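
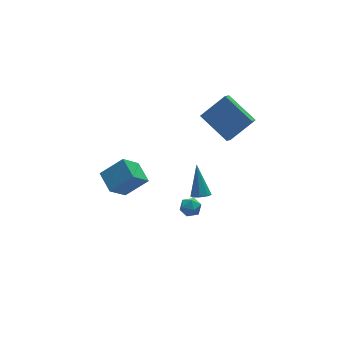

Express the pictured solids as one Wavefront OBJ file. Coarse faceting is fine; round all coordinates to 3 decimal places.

v 0.273 0.142 -3.906
v 0.881 0.449 -3.955
v 0.739 -0.689 -3.345
v 1.347 -0.382 -3.394
v 0.857 -0.11 -3.002
v 0.57 0.403 -3.349
v 1.05 -0.643 -3.951
v 0.763 -0.13 -4.298
v 1.362 -0.036 -3.983
v 1.243 0.294 -3.396
v 0.377 -0.534 -3.904
v 0.258 -0.204 -3.317
v 2.597 -0.889 2.425
v 1.865 0.887 3.415
v 3.197 -0.228 1.684
v 2.465 1.547 2.673
v 4.075 -0.927 3.587
v 3.343 0.848 4.576
v 4.675 -0.267 2.845
v 3.943 1.509 3.835
v 1.888 0.713 -3.861
v 2.455 0.798 -4.037
v 2.212 1.947 -2.219
v 2.167 1.109 -4.214
v 1.716 1.188 -4.184
v 1.365 0.989 -3.965
v 1.32 0.628 -3.685
v 1.608 0.316 -3.508
v 2.059 0.237 -3.538
v 2.41 0.437 -3.757
v -4.498 -1.177 1.372
v -3.259 -1.483 2.386
v -4.493 0.117 1.756
v -3.254 -0.189 2.77
v -3.446 -0.831 0.19
v -2.207 -1.137 1.204
v -3.441 0.463 0.574
v -2.202 0.157 1.588
f 1 12 6
f 1 6 2
f 1 2 8
f 1 8 11
f 1 11 12
f 2 6 10
f 6 12 5
f 12 11 3
f 11 8 7
f 8 2 9
f 4 10 5
f 4 5 3
f 4 3 7
f 4 7 9
f 4 9 10
f 5 10 6
f 3 5 12
f 7 3 11
f 9 7 8
f 10 9 2
f 14 16 13
f 17 14 13
f 13 16 15
f 15 17 13
f 14 20 16
f 18 14 17
f 18 20 14
f 16 20 15
f 19 17 15
f 15 20 19
f 19 18 17
f 20 18 19
f 22 21 24
f 22 24 23
f 24 21 25
f 24 25 23
f 25 21 26
f 25 26 23
f 26 21 27
f 26 27 23
f 27 21 28
f 27 28 23
f 28 21 29
f 28 29 23
f 29 21 30
f 29 30 23
f 30 21 22
f 30 22 23
f 32 34 31
f 35 32 31
f 31 34 33
f 33 35 31
f 32 38 34
f 36 32 35
f 36 38 32
f 34 38 33
f 37 35 33
f 33 38 37
f 37 36 35
f 38 36 37



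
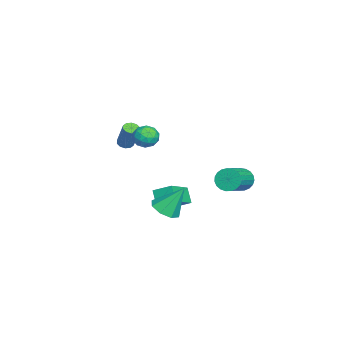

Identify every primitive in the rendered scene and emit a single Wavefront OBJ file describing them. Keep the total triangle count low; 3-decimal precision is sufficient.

v -3.455 3.039 -1.944
v -3.052 3.566 -2.408
v -1.302 3.009 -1.52
v -1.705 2.481 -1.056
v -3.128 3.754 -2.139
v -1.378 3.197 -1.251
v -3.262 3.818 -1.836
v -1.512 3.261 -0.948
v -3.428 3.747 -1.552
v -1.678 3.19 -0.664
v -3.6 3.554 -1.336
v -1.849 2.997 -0.448
v -3.746 3.272 -1.225
v -1.996 2.715 -0.337
v -3.842 2.949 -1.238
v -2.092 2.392 -0.35
v -3.871 2.642 -1.373
v -2.121 2.085 -0.485
v -3.828 2.403 -1.607
v -2.078 1.846 -0.719
v -3.721 2.275 -1.899
v -1.971 1.718 -1.011
v -3.568 2.278 -2.199
v -1.817 1.721 -1.311
v -3.395 2.413 -2.455
v -1.645 1.856 -1.567
v -3.233 2.656 -2.622
v -1.482 2.099 -1.734
v -3.109 2.965 -2.673
v -1.359 2.408 -1.785
v -3.045 3.287 -2.597
v -1.295 2.73 -1.709
v 3.852 -0.225 -0.451
v 4.628 0.199 -0.666
v 3.748 0.765 1.131
v 4.066 0.531 -0.91
v 3.379 0.419 -0.886
v 2.969 -0.07 -0.607
v 3.077 -0.65 -0.237
v 3.639 -0.981 0.008
v 4.326 -0.87 -0.016
v 4.735 -0.381 -0.295
v -1.457 -0.811 -2.18
v -1.291 0.259 -1.639
v -0.802 -0.494 -3.006
v -0.637 0.576 -2.465
v 0.017 -1.496 -1.275
v 0.182 -0.426 -0.734
v 0.671 -1.179 -2.101
v 0.837 -0.109 -1.56
v -3.964 -3.678 0.277
v -3.516 -3.906 0.189
v -2.988 -3.449 1.695
v -3.436 -3.222 1.783
v -3.495 -3.607 0.091
v -2.967 -3.15 1.597
v -3.653 -3.335 0.064
v -3.125 -2.878 1.57
v -3.93 -3.195 0.118
v -3.402 -2.738 1.624
v -4.22 -3.239 0.234
v -3.692 -2.782 1.739
v -4.412 -3.451 0.365
v -3.884 -2.994 1.871
v -4.433 -3.75 0.463
v -3.905 -3.293 1.969
v -4.275 -4.022 0.49
v -3.747 -3.565 1.996
v -3.998 -4.162 0.436
v -3.47 -3.705 1.942
v -3.708 -4.118 0.321
v -3.18 -3.661 1.826
v 1.136 -1.129 4.017
v 1.866 -0.864 3.879
v 1.514 -2.316 3.741
v 2.244 -2.051 3.603
v 1.957 -2.052 4.337
v 1.723 -1.318 4.508
v 1.657 -1.862 3.112
v 1.423 -1.128 3.283
v 2.188 -1.317 3.32
v 2.373 -1.434 4.077
v 1.007 -1.746 3.543
v 1.192 -1.863 4.3
v 1.468 -0.892 3.973
v 1.912 -2.288 3.647
v 1.744 -2.288 4.079
v 2.173 -2.132 3.998
v 1.384 -1.159 4.342
v 1.813 -1.004 4.261
v 1.867 -1.702 4.53
v 1.567 -2.176 3.359
v 1.996 -2.021 3.278
v 1.207 -1.048 3.622
v 1.636 -0.892 3.541
v 1.513 -1.478 3.09
v 2.086 -1.003 3.562
v 2.308 -1.701 3.4
v 1.963 -1.589 3.111
v 1.825 -1.158 3.212
v 2.195 -1.072 4.008
v 2.417 -1.77 3.845
v 2.249 -1.77 4.277
v 2.111 -1.339 4.377
v 2.384 -1.338 3.679
v 0.963 -1.41 3.775
v 1.185 -2.108 3.612
v 1.269 -1.841 3.243
v 1.131 -1.41 3.343
v 1.072 -1.479 4.22
v 1.294 -2.177 4.058
v 1.555 -2.022 4.408
v 1.417 -1.591 4.509
v 0.996 -1.842 3.941
f 2 1 5
f 2 5 3
f 3 5 6
f 3 6 4
f 5 1 7
f 5 7 6
f 6 7 8
f 6 8 4
f 7 1 9
f 7 9 8
f 8 9 10
f 8 10 4
f 9 1 11
f 9 11 10
f 10 11 12
f 10 12 4
f 11 1 13
f 11 13 12
f 12 13 14
f 12 14 4
f 13 1 15
f 13 15 14
f 14 15 16
f 14 16 4
f 15 1 17
f 15 17 16
f 16 17 18
f 16 18 4
f 17 1 19
f 17 19 18
f 18 19 20
f 18 20 4
f 19 1 21
f 19 21 20
f 20 21 22
f 20 22 4
f 21 1 23
f 21 23 22
f 22 23 24
f 22 24 4
f 23 1 25
f 23 25 24
f 24 25 26
f 24 26 4
f 25 1 27
f 25 27 26
f 26 27 28
f 26 28 4
f 27 1 29
f 27 29 28
f 28 29 30
f 28 30 4
f 29 1 31
f 29 31 30
f 30 31 32
f 30 32 4
f 31 1 2
f 31 2 32
f 32 2 3
f 32 3 4
f 34 33 36
f 34 36 35
f 36 33 37
f 36 37 35
f 37 33 38
f 37 38 35
f 38 33 39
f 38 39 35
f 39 33 40
f 39 40 35
f 40 33 41
f 40 41 35
f 41 33 42
f 41 42 35
f 42 33 34
f 42 34 35
f 44 46 43
f 47 44 43
f 43 46 45
f 45 47 43
f 44 50 46
f 48 44 47
f 48 50 44
f 46 50 45
f 49 47 45
f 45 50 49
f 49 48 47
f 50 48 49
f 52 51 55
f 52 55 53
f 53 55 56
f 53 56 54
f 55 51 57
f 55 57 56
f 56 57 58
f 56 58 54
f 57 51 59
f 57 59 58
f 58 59 60
f 58 60 54
f 59 51 61
f 59 61 60
f 60 61 62
f 60 62 54
f 61 51 63
f 61 63 62
f 62 63 64
f 62 64 54
f 63 51 65
f 63 65 64
f 64 65 66
f 64 66 54
f 65 51 67
f 65 67 66
f 66 67 68
f 66 68 54
f 67 51 69
f 67 69 68
f 68 69 70
f 68 70 54
f 69 51 71
f 69 71 70
f 70 71 72
f 70 72 54
f 71 51 52
f 71 52 72
f 72 52 53
f 72 53 54
f 73 110 89
f 110 84 113
f 89 113 78
f 110 113 89
f 73 89 85
f 89 78 90
f 85 90 74
f 89 90 85
f 73 85 94
f 85 74 95
f 94 95 80
f 85 95 94
f 73 94 106
f 94 80 109
f 106 109 83
f 94 109 106
f 73 106 110
f 106 83 114
f 110 114 84
f 106 114 110
f 74 90 101
f 90 78 104
f 101 104 82
f 90 104 101
f 78 113 91
f 113 84 112
f 91 112 77
f 113 112 91
f 84 114 111
f 114 83 107
f 111 107 75
f 114 107 111
f 83 109 108
f 109 80 96
f 108 96 79
f 109 96 108
f 80 95 100
f 95 74 97
f 100 97 81
f 95 97 100
f 76 102 88
f 102 82 103
f 88 103 77
f 102 103 88
f 76 88 86
f 88 77 87
f 86 87 75
f 88 87 86
f 76 86 93
f 86 75 92
f 93 92 79
f 86 92 93
f 76 93 98
f 93 79 99
f 98 99 81
f 93 99 98
f 76 98 102
f 98 81 105
f 102 105 82
f 98 105 102
f 77 103 91
f 103 82 104
f 91 104 78
f 103 104 91
f 75 87 111
f 87 77 112
f 111 112 84
f 87 112 111
f 79 92 108
f 92 75 107
f 108 107 83
f 92 107 108
f 81 99 100
f 99 79 96
f 100 96 80
f 99 96 100
f 82 105 101
f 105 81 97
f 101 97 74
f 105 97 101



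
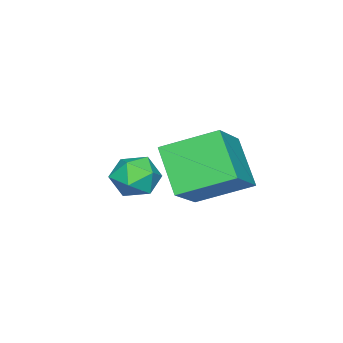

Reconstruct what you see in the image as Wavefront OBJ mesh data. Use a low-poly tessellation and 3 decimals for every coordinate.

v 1.345 2.95 -2.994
v 0.436 1.794 -1.508
v 0.482 4.76 -2.113
v -0.426 3.604 -0.627
v 3.086 3.176 -1.753
v 2.178 2.02 -0.267
v 2.224 4.986 -0.872
v 1.315 3.83 0.614
v 0.935 0.984 -3.335
v 1.58 0.504 -2.76
v -0.22 -0.024 -2.88
v 0.425 -0.504 -2.305
v 0.14 0.413 -2.07
v 0.854 1.036 -2.352
v 0.506 -0.556 -3.288
v 1.22 0.067 -3.57
v 1.315 -0.447 -2.731
v 1.089 0.152 -1.978
v 0.271 0.328 -3.662
v 0.045 0.927 -2.909
f 2 4 1
f 5 2 1
f 1 4 3
f 3 5 1
f 2 8 4
f 6 2 5
f 6 8 2
f 4 8 3
f 7 5 3
f 3 8 7
f 7 6 5
f 8 6 7
f 9 20 14
f 9 14 10
f 9 10 16
f 9 16 19
f 9 19 20
f 10 14 18
f 14 20 13
f 20 19 11
f 19 16 15
f 16 10 17
f 12 18 13
f 12 13 11
f 12 11 15
f 12 15 17
f 12 17 18
f 13 18 14
f 11 13 20
f 15 11 19
f 17 15 16
f 18 17 10



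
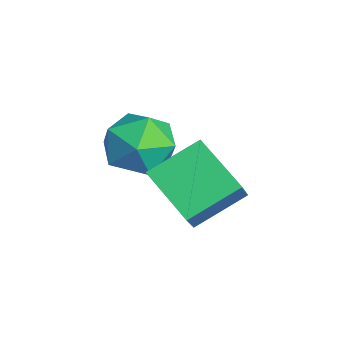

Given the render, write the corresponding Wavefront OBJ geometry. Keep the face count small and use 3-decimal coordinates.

v 0.481 0.532 -2.742
v 0.156 2.117 -1.932
v -0.311 0.918 -3.817
v -0.637 2.504 -3.006
v 2.037 1.296 -3.614
v 1.711 2.882 -2.803
v 1.244 1.683 -4.688
v 0.919 3.268 -3.878
v -1.509 1.661 -3.979
v -0.888 1.67 -2.942
v -2.252 -0.09 -3.518
v -1.631 -0.081 -2.481
v -2.552 0.686 -2.641
v -2.093 1.768 -2.925
v -1.047 -0.188 -3.535
v -0.588 0.894 -3.819
v -0.602 0.527 -2.667
v -1.532 1.068 -2.115
v -1.608 0.512 -4.345
v -2.538 1.053 -3.793
f 2 4 1
f 5 2 1
f 1 4 3
f 3 5 1
f 2 8 4
f 6 2 5
f 6 8 2
f 4 8 3
f 7 5 3
f 3 8 7
f 7 6 5
f 8 6 7
f 9 20 14
f 9 14 10
f 9 10 16
f 9 16 19
f 9 19 20
f 10 14 18
f 14 20 13
f 20 19 11
f 19 16 15
f 16 10 17
f 12 18 13
f 12 13 11
f 12 11 15
f 12 15 17
f 12 17 18
f 13 18 14
f 11 13 20
f 15 11 19
f 17 15 16
f 18 17 10



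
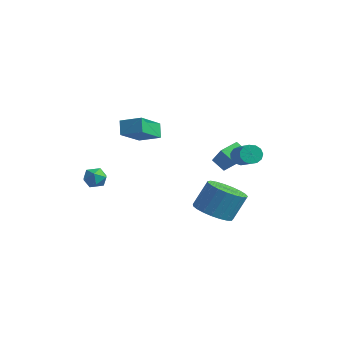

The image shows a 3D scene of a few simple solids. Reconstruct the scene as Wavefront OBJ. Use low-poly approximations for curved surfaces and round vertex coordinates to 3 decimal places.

v 0.201 2.69 0.684
v -0.474 2.488 1.244
v 0.095 3.811 0.96
v -0.579 3.61 1.52
v 1.059 2.53 1.66
v 0.385 2.329 2.22
v 0.954 3.652 1.936
v 0.279 3.45 2.496
v -1.99 -2.971 1.115
v -1.452 -3.363 1.271
v -2.608 -3.877 0.969
v -2.07 -4.269 1.125
v -2.366 -3.887 1.608
v -1.984 -3.328 1.699
v -2.076 -3.912 0.541
v -1.694 -3.353 0.632
v -1.505 -3.945 0.916
v -1.684 -3.929 1.575
v -2.376 -3.311 0.665
v -2.555 -3.295 1.324
v 2.802 -0.223 -0.513
v 3.856 -0.228 -0.697
v 4.112 0.478 0.749
v 3.058 0.483 0.933
v 3.734 0.164 -0.868
v 3.99 0.871 0.579
v 3.451 0.49 -0.977
v 3.708 1.196 0.47
v 3.056 0.692 -1.005
v 3.312 1.399 0.441
v 2.617 0.736 -0.949
v 2.873 1.443 0.498
v 2.21 0.615 -0.817
v 2.466 1.321 0.629
v 1.905 0.348 -0.633
v 2.161 1.054 0.813
v 1.755 -0.017 -0.428
v 2.012 0.689 1.018
v 1.786 -0.418 -0.238
v 2.043 0.288 1.209
v 1.993 -0.786 -0.095
v 2.25 -0.079 1.351
v 2.34 -1.056 -0.025
v 2.596 -0.349 1.422
v 2.766 -1.182 -0.039
v 3.023 -0.475 1.408
v 3.199 -1.142 -0.135
v 3.455 -0.436 1.311
v 3.563 -0.943 -0.297
v 3.819 -0.237 1.15
v 3.795 -0.62 -0.495
v 4.052 0.086 0.951
v 2.554 1.795 2.659
v 2.84 1.9 2.154
v 4.073 1.429 2.756
v 3.786 1.325 3.261
v 2.86 2.18 2.333
v 4.092 1.709 2.935
v 2.782 2.338 2.615
v 4.015 1.867 3.217
v 2.632 2.323 2.911
v 3.865 1.852 3.513
v 2.457 2.141 3.128
v 3.689 1.67 3.729
v 2.313 1.849 3.195
v 3.545 1.378 3.797
v 2.245 1.54 3.092
v 3.477 1.069 3.694
v 2.275 1.313 2.852
v 3.507 0.842 3.454
v 2.394 1.238 2.551
v 3.626 0.767 3.152
v 2.563 1.341 2.284
v 3.796 0.87 2.885
v 2.73 1.587 2.136
v 3.962 1.117 2.738
v -3.516 -0.963 3.901
v -2.477 -0.394 4.267
v -4.062 0.636 2.967
v -3.023 1.205 3.334
v -3.077 -1.265 3.126
v -2.038 -0.696 3.493
v -3.623 0.334 2.193
v -2.584 0.903 2.559
f 2 4 1
f 5 2 1
f 1 4 3
f 3 5 1
f 2 8 4
f 6 2 5
f 6 8 2
f 4 8 3
f 7 5 3
f 3 8 7
f 7 6 5
f 8 6 7
f 9 20 14
f 9 14 10
f 9 10 16
f 9 16 19
f 9 19 20
f 10 14 18
f 14 20 13
f 20 19 11
f 19 16 15
f 16 10 17
f 12 18 13
f 12 13 11
f 12 11 15
f 12 15 17
f 12 17 18
f 13 18 14
f 11 13 20
f 15 11 19
f 17 15 16
f 18 17 10
f 22 21 25
f 22 25 23
f 23 25 26
f 23 26 24
f 25 21 27
f 25 27 26
f 26 27 28
f 26 28 24
f 27 21 29
f 27 29 28
f 28 29 30
f 28 30 24
f 29 21 31
f 29 31 30
f 30 31 32
f 30 32 24
f 31 21 33
f 31 33 32
f 32 33 34
f 32 34 24
f 33 21 35
f 33 35 34
f 34 35 36
f 34 36 24
f 35 21 37
f 35 37 36
f 36 37 38
f 36 38 24
f 37 21 39
f 37 39 38
f 38 39 40
f 38 40 24
f 39 21 41
f 39 41 40
f 40 41 42
f 40 42 24
f 41 21 43
f 41 43 42
f 42 43 44
f 42 44 24
f 43 21 45
f 43 45 44
f 44 45 46
f 44 46 24
f 45 21 47
f 45 47 46
f 46 47 48
f 46 48 24
f 47 21 49
f 47 49 48
f 48 49 50
f 48 50 24
f 49 21 51
f 49 51 50
f 50 51 52
f 50 52 24
f 51 21 22
f 51 22 52
f 52 22 23
f 52 23 24
f 54 53 57
f 54 57 55
f 55 57 58
f 55 58 56
f 57 53 59
f 57 59 58
f 58 59 60
f 58 60 56
f 59 53 61
f 59 61 60
f 60 61 62
f 60 62 56
f 61 53 63
f 61 63 62
f 62 63 64
f 62 64 56
f 63 53 65
f 63 65 64
f 64 65 66
f 64 66 56
f 65 53 67
f 65 67 66
f 66 67 68
f 66 68 56
f 67 53 69
f 67 69 68
f 68 69 70
f 68 70 56
f 69 53 71
f 69 71 70
f 70 71 72
f 70 72 56
f 71 53 73
f 71 73 72
f 72 73 74
f 72 74 56
f 73 53 75
f 73 75 74
f 74 75 76
f 74 76 56
f 75 53 54
f 75 54 76
f 76 54 55
f 76 55 56
f 78 80 77
f 81 78 77
f 77 80 79
f 79 81 77
f 78 84 80
f 82 78 81
f 82 84 78
f 80 84 79
f 83 81 79
f 79 84 83
f 83 82 81
f 84 82 83



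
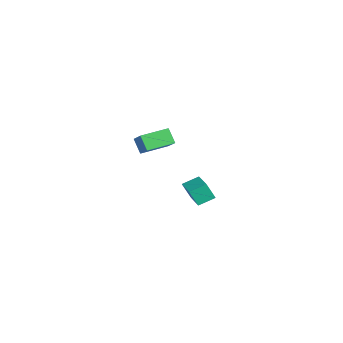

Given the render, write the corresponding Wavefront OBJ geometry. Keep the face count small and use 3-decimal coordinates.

v 3.752 -3.321 2.926
v 3.283 -3.629 3.741
v 3.243 -1.909 3.168
v 2.774 -2.218 3.983
v 4.966 -3.022 3.737
v 4.497 -3.331 4.552
v 4.457 -1.611 3.979
v 3.988 -1.919 4.794
v -2.964 -0.358 -3.94
v -3.06 -0.855 -2.918
v -3.2 0.589 -3.501
v -3.297 0.092 -2.48
v -1.263 -0.072 -3.64
v -1.36 -0.569 -2.619
v -1.5 0.875 -3.202
v -1.596 0.378 -2.18
f 2 4 1
f 5 2 1
f 1 4 3
f 3 5 1
f 2 8 4
f 6 2 5
f 6 8 2
f 4 8 3
f 7 5 3
f 3 8 7
f 7 6 5
f 8 6 7
f 10 12 9
f 13 10 9
f 9 12 11
f 11 13 9
f 10 16 12
f 14 10 13
f 14 16 10
f 12 16 11
f 15 13 11
f 11 16 15
f 15 14 13
f 16 14 15



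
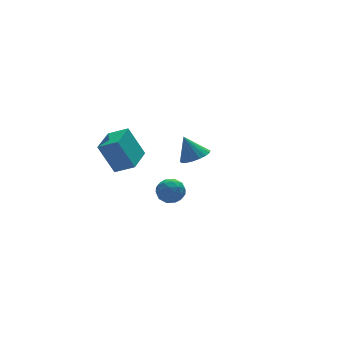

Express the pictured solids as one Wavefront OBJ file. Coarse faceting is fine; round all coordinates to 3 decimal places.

v -0.902 -3.163 -2.733
v -0.247 -3.591 -2.396
v -1.753 -4.189 -2.384
v -1.098 -4.617 -2.047
v -1.378 -3.904 -1.674
v -0.852 -3.27 -1.89
v -1.148 -4.51 -2.89
v -0.622 -3.876 -3.106
v -0.399 -4.423 -2.493
v -0.542 -4.049 -1.741
v -1.458 -3.731 -3.039
v -1.601 -3.357 -2.287
v -0.5 -3.287 -2.596
v -1.5 -4.493 -2.184
v -1.665 -4.074 -1.965
v -1.28 -4.326 -1.767
v -0.856 -3.098 -2.298
v -0.471 -3.35 -2.1
v -1.135 -3.534 -1.675
v -1.529 -4.43 -2.68
v -1.144 -4.682 -2.482
v -0.72 -3.454 -3.013
v -0.335 -3.706 -2.815
v -0.865 -4.246 -3.105
v -0.204 -4.028 -2.454
v -0.705 -4.631 -2.249
v -0.734 -4.568 -2.744
v -0.425 -4.195 -2.872
v -0.288 -3.808 -2.012
v -0.788 -4.411 -1.807
v -0.953 -3.992 -1.588
v -0.644 -3.619 -1.715
v -0.377 -4.297 -2.069
v -1.212 -3.369 -2.973
v -1.712 -3.972 -2.768
v -1.356 -4.161 -3.065
v -1.047 -3.788 -3.192
v -1.295 -3.149 -2.531
v -1.796 -3.752 -2.326
v -1.575 -3.585 -1.908
v -1.266 -3.212 -2.036
v -1.623 -3.483 -2.711
v -1.508 2.469 -4.555
v -2.24 3.123 -2.687
v -0.258 3.886 -4.561
v -0.99 4.54 -2.694
v -0.61 1.68 -3.926
v -1.342 2.334 -2.059
v 0.64 3.097 -3.933
v -0.092 3.751 -2.065
v 3.521 2.548 -4.663
v 4.432 2.719 -4.452
v 3.079 3.172 -3.257
v 4.312 3.074 -4.647
v 4.036 3.325 -4.845
v 3.658 3.423 -5.008
v 3.253 3.347 -5.102
v 2.901 3.113 -5.109
v 2.672 2.767 -5.027
v 2.611 2.378 -4.874
v 2.73 2.022 -4.678
v 3.006 1.771 -4.48
v 3.384 1.674 -4.318
v 3.79 1.749 -4.224
v 4.142 1.983 -4.217
v 4.371 2.329 -4.298
f 1 38 17
f 38 12 41
f 17 41 6
f 38 41 17
f 1 17 13
f 17 6 18
f 13 18 2
f 17 18 13
f 1 13 22
f 13 2 23
f 22 23 8
f 13 23 22
f 1 22 34
f 22 8 37
f 34 37 11
f 22 37 34
f 1 34 38
f 34 11 42
f 38 42 12
f 34 42 38
f 2 18 29
f 18 6 32
f 29 32 10
f 18 32 29
f 6 41 19
f 41 12 40
f 19 40 5
f 41 40 19
f 12 42 39
f 42 11 35
f 39 35 3
f 42 35 39
f 11 37 36
f 37 8 24
f 36 24 7
f 37 24 36
f 8 23 28
f 23 2 25
f 28 25 9
f 23 25 28
f 4 30 16
f 30 10 31
f 16 31 5
f 30 31 16
f 4 16 14
f 16 5 15
f 14 15 3
f 16 15 14
f 4 14 21
f 14 3 20
f 21 20 7
f 14 20 21
f 4 21 26
f 21 7 27
f 26 27 9
f 21 27 26
f 4 26 30
f 26 9 33
f 30 33 10
f 26 33 30
f 5 31 19
f 31 10 32
f 19 32 6
f 31 32 19
f 3 15 39
f 15 5 40
f 39 40 12
f 15 40 39
f 7 20 36
f 20 3 35
f 36 35 11
f 20 35 36
f 9 27 28
f 27 7 24
f 28 24 8
f 27 24 28
f 10 33 29
f 33 9 25
f 29 25 2
f 33 25 29
f 44 46 43
f 47 44 43
f 43 46 45
f 45 47 43
f 44 50 46
f 48 44 47
f 48 50 44
f 46 50 45
f 49 47 45
f 45 50 49
f 49 48 47
f 50 48 49
f 52 51 54
f 52 54 53
f 54 51 55
f 54 55 53
f 55 51 56
f 55 56 53
f 56 51 57
f 56 57 53
f 57 51 58
f 57 58 53
f 58 51 59
f 58 59 53
f 59 51 60
f 59 60 53
f 60 51 61
f 60 61 53
f 61 51 62
f 61 62 53
f 62 51 63
f 62 63 53
f 63 51 64
f 63 64 53
f 64 51 65
f 64 65 53
f 65 51 66
f 65 66 53
f 66 51 52
f 66 52 53



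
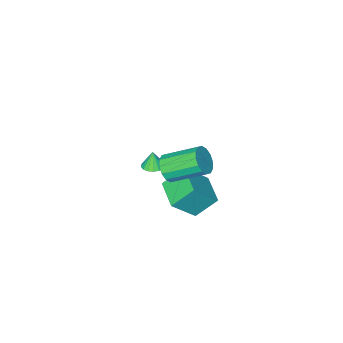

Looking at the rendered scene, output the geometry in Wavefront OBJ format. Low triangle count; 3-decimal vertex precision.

v -1.203 -1.002 -5.09
v -2.322 -0.479 -3.908
v -0.55 0.764 -5.254
v -1.669 1.288 -4.072
v 0.149 -1.368 -3.648
v -0.97 -0.844 -2.466
v 0.802 0.399 -3.812
v -0.317 0.922 -2.63
v 2.245 2.128 1.827
v 2.868 2.239 2.424
v 1.599 3.624 3.49
v 0.975 3.512 2.893
v 2.948 2.553 2.111
v 1.679 3.938 3.178
v 2.84 2.753 1.723
v 1.571 4.138 2.789
v 2.572 2.786 1.362
v 1.303 4.171 2.428
v 2.217 2.642 1.126
v 0.948 4.027 2.192
v 1.869 2.36 1.077
v 0.6 3.745 2.144
v 1.621 2.016 1.23
v 0.352 3.401 2.296
v 1.541 1.702 1.542
v 0.272 3.087 2.609
v 1.649 1.502 1.931
v 0.38 2.887 2.997
v 1.917 1.469 2.292
v 0.648 2.854 3.358
v 2.272 1.613 2.528
v 1.003 2.998 3.594
v 2.62 1.895 2.576
v 1.351 3.28 3.643
v -0.557 -3.182 -3.921
v 0.053 -3.482 -3.921
v -0.643 -3.358 -2.859
v 0.121 -3.169 -3.864
v 0.033 -2.859 -3.82
v -0.19 -2.623 -3.799
v -0.497 -2.515 -3.806
v -0.818 -2.56 -3.839
v -1.079 -2.747 -3.892
v -1.22 -3.035 -3.951
v -1.209 -3.356 -4.003
v -1.049 -3.637 -4.036
v -0.776 -3.814 -4.043
v -0.453 -3.847 -4.022
v -0.154 -3.727 -3.978
f 2 4 1
f 5 2 1
f 1 4 3
f 3 5 1
f 2 8 4
f 6 2 5
f 6 8 2
f 4 8 3
f 7 5 3
f 3 8 7
f 7 6 5
f 8 6 7
f 10 9 13
f 10 13 11
f 11 13 14
f 11 14 12
f 13 9 15
f 13 15 14
f 14 15 16
f 14 16 12
f 15 9 17
f 15 17 16
f 16 17 18
f 16 18 12
f 17 9 19
f 17 19 18
f 18 19 20
f 18 20 12
f 19 9 21
f 19 21 20
f 20 21 22
f 20 22 12
f 21 9 23
f 21 23 22
f 22 23 24
f 22 24 12
f 23 9 25
f 23 25 24
f 24 25 26
f 24 26 12
f 25 9 27
f 25 27 26
f 26 27 28
f 26 28 12
f 27 9 29
f 27 29 28
f 28 29 30
f 28 30 12
f 29 9 31
f 29 31 30
f 30 31 32
f 30 32 12
f 31 9 33
f 31 33 32
f 32 33 34
f 32 34 12
f 33 9 10
f 33 10 34
f 34 10 11
f 34 11 12
f 36 35 38
f 36 38 37
f 38 35 39
f 38 39 37
f 39 35 40
f 39 40 37
f 40 35 41
f 40 41 37
f 41 35 42
f 41 42 37
f 42 35 43
f 42 43 37
f 43 35 44
f 43 44 37
f 44 35 45
f 44 45 37
f 45 35 46
f 45 46 37
f 46 35 47
f 46 47 37
f 47 35 48
f 47 48 37
f 48 35 49
f 48 49 37
f 49 35 36
f 49 36 37



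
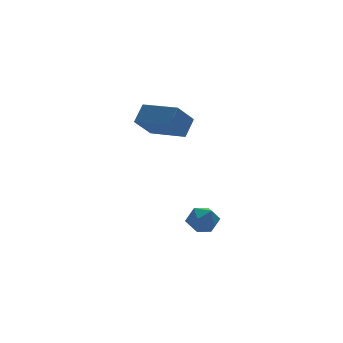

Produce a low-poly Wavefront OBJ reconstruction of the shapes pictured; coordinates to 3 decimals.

v -2.416 -2.108 1.871
v -3.449 -2.481 2.951
v -3.342 -0.321 1.603
v -4.374 -0.694 2.683
v -1.726 -1.626 2.697
v -2.758 -1.999 3.777
v -2.651 0.161 2.429
v -3.684 -0.212 3.509
v -2.227 -2.6 -4.047
v -1.404 -2.467 -3.757
v -2.476 -3.473 -2.943
v -1.653 -3.34 -2.653
v -2.243 -2.684 -2.621
v -2.09 -2.145 -3.303
v -1.79 -3.795 -3.397
v -1.637 -3.256 -4.079
v -1.134 -3.206 -3.355
v -1.414 -2.519 -2.875
v -2.466 -3.421 -3.825
v -2.746 -2.734 -3.345
f 2 4 1
f 5 2 1
f 1 4 3
f 3 5 1
f 2 8 4
f 6 2 5
f 6 8 2
f 4 8 3
f 7 5 3
f 3 8 7
f 7 6 5
f 8 6 7
f 9 20 14
f 9 14 10
f 9 10 16
f 9 16 19
f 9 19 20
f 10 14 18
f 14 20 13
f 20 19 11
f 19 16 15
f 16 10 17
f 12 18 13
f 12 13 11
f 12 11 15
f 12 15 17
f 12 17 18
f 13 18 14
f 11 13 20
f 15 11 19
f 17 15 16
f 18 17 10



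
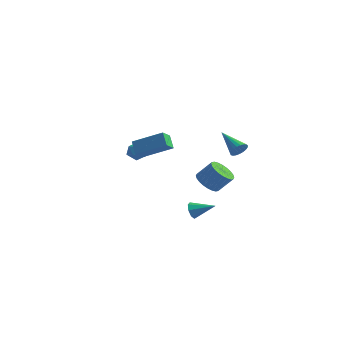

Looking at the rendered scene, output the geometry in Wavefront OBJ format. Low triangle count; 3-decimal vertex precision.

v 2.25 -2.365 -3.516
v 2.489 -2.508 -3.955
v 3.31 -1.915 -3.084
v 2.341 -2.139 -3.975
v 2.139 -1.903 -3.726
v 2.002 -1.938 -3.354
v 2.011 -2.223 -3.077
v 2.159 -2.592 -3.057
v 2.361 -2.828 -3.306
v 2.498 -2.793 -3.678
v 3.299 -2.584 -1.278
v 3.894 -2.747 -1.668
v 4.537 -2.399 -0.832
v 3.941 -2.236 -0.442
v 3.849 -2.476 -1.745
v 4.491 -2.129 -0.909
v 3.72 -2.222 -1.752
v 4.363 -1.875 -0.916
v 3.527 -2.024 -1.686
v 4.17 -1.676 -0.85
v 3.3 -1.91 -1.559
v 3.942 -1.562 -0.723
v 3.072 -1.899 -1.388
v 3.714 -1.551 -0.552
v 2.878 -1.992 -1.201
v 3.52 -1.645 -0.365
v 2.749 -2.175 -1.025
v 3.391 -1.828 -0.189
v 2.703 -2.421 -0.888
v 3.346 -2.073 -0.052
v 2.749 -2.691 -0.811
v 3.391 -2.344 0.025
v 2.877 -2.945 -0.804
v 3.52 -2.598 0.032
v 3.07 -3.144 -0.87
v 3.713 -2.796 -0.034
v 3.298 -3.258 -0.997
v 3.94 -2.91 -0.161
v 3.526 -3.269 -1.168
v 4.168 -2.921 -0.332
v 3.72 -3.175 -1.355
v 4.362 -2.828 -0.519
v 3.849 -2.992 -1.531
v 4.491 -2.645 -0.695
v 3.108 0.392 -0.106
v 3.381 0.404 0.336
v 1.812 0.748 0.686
v 3.396 0.609 0.268
v 3.361 0.776 0.136
v 3.283 0.877 -0.038
v 3.174 0.894 -0.224
v 3.053 0.824 -0.39
v 2.942 0.68 -0.506
v 2.86 0.486 -0.554
v 2.82 0.275 -0.524
v 2.831 0.085 -0.421
v 2.889 -0.052 -0.265
v 2.985 -0.113 -0.081
v 3.102 -0.086 0.099
v 3.22 0.024 0.243
v 3.319 0.197 0.327
v -0.827 -2.245 -0.663
v -0.752 -2.927 -0.232
v -1.31 -1.896 -0.029
v -1.235 -2.578 0.402
v 0.595 -1.622 0.078
v 0.67 -2.304 0.509
v 0.112 -1.273 0.712
v 0.187 -1.955 1.143
v -3.758 0.55 -1.505
v -3.325 1.011 -1.61
v -3.035 -0.171 -1.69
v -2.602 0.29 -1.795
v -2.831 0.194 -1.204
v -3.278 0.639 -1.089
v -3.082 0.201 -2.211
v -3.529 0.646 -2.096
v -2.907 0.795 -2.046
v -2.752 0.791 -1.424
v -3.608 0.049 -1.876
v -3.453 0.045 -1.254
f 2 1 4
f 2 4 3
f 4 1 5
f 4 5 3
f 5 1 6
f 5 6 3
f 6 1 7
f 6 7 3
f 7 1 8
f 7 8 3
f 8 1 9
f 8 9 3
f 9 1 10
f 9 10 3
f 10 1 2
f 10 2 3
f 12 11 15
f 12 15 13
f 13 15 16
f 13 16 14
f 15 11 17
f 15 17 16
f 16 17 18
f 16 18 14
f 17 11 19
f 17 19 18
f 18 19 20
f 18 20 14
f 19 11 21
f 19 21 20
f 20 21 22
f 20 22 14
f 21 11 23
f 21 23 22
f 22 23 24
f 22 24 14
f 23 11 25
f 23 25 24
f 24 25 26
f 24 26 14
f 25 11 27
f 25 27 26
f 26 27 28
f 26 28 14
f 27 11 29
f 27 29 28
f 28 29 30
f 28 30 14
f 29 11 31
f 29 31 30
f 30 31 32
f 30 32 14
f 31 11 33
f 31 33 32
f 32 33 34
f 32 34 14
f 33 11 35
f 33 35 34
f 34 35 36
f 34 36 14
f 35 11 37
f 35 37 36
f 36 37 38
f 36 38 14
f 37 11 39
f 37 39 38
f 38 39 40
f 38 40 14
f 39 11 41
f 39 41 40
f 40 41 42
f 40 42 14
f 41 11 43
f 41 43 42
f 42 43 44
f 42 44 14
f 43 11 12
f 43 12 44
f 44 12 13
f 44 13 14
f 46 45 48
f 46 48 47
f 48 45 49
f 48 49 47
f 49 45 50
f 49 50 47
f 50 45 51
f 50 51 47
f 51 45 52
f 51 52 47
f 52 45 53
f 52 53 47
f 53 45 54
f 53 54 47
f 54 45 55
f 54 55 47
f 55 45 56
f 55 56 47
f 56 45 57
f 56 57 47
f 57 45 58
f 57 58 47
f 58 45 59
f 58 59 47
f 59 45 60
f 59 60 47
f 60 45 61
f 60 61 47
f 61 45 46
f 61 46 47
f 63 65 62
f 66 63 62
f 62 65 64
f 64 66 62
f 63 69 65
f 67 63 66
f 67 69 63
f 65 69 64
f 68 66 64
f 64 69 68
f 68 67 66
f 69 67 68
f 70 81 75
f 70 75 71
f 70 71 77
f 70 77 80
f 70 80 81
f 71 75 79
f 75 81 74
f 81 80 72
f 80 77 76
f 77 71 78
f 73 79 74
f 73 74 72
f 73 72 76
f 73 76 78
f 73 78 79
f 74 79 75
f 72 74 81
f 76 72 80
f 78 76 77
f 79 78 71



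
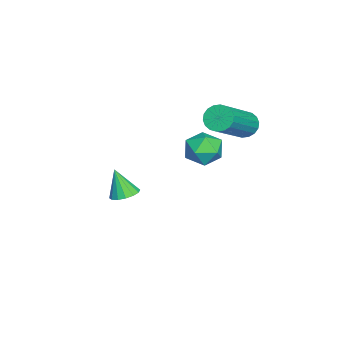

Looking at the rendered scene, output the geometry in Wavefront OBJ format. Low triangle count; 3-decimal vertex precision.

v 1.705 0.725 1.183
v 2.06 1.073 1.668
v 2.56 0.007 1.072
v 2.915 0.355 1.557
v 2.351 -0.009 1.734
v 1.823 0.435 1.802
v 2.797 0.645 0.938
v 2.269 1.089 1.006
v 2.735 1.023 1.516
v 2.459 0.619 2.008
v 2.161 0.461 0.732
v 1.885 0.057 1.224
v -0.717 -2.53 -3.172
v -0.196 -2.661 -3.117
v -0.923 -2.91 -2.128
v -0.214 -2.398 -3.025
v -0.368 -2.17 -2.972
v -0.614 -2.039 -2.973
v -0.889 -2.039 -3.028
v -1.117 -2.171 -3.121
v -1.238 -2.4 -3.228
v -1.219 -2.663 -3.32
v -1.066 -2.891 -3.372
v -0.819 -3.022 -3.371
v -0.545 -3.022 -3.316
v -0.317 -2.889 -3.223
v -1.219 1.367 0.334
v -0.863 1.577 -0.014
v 0.715 0.944 1.219
v 0.359 0.733 1.566
v -0.907 1.76 0.136
v 0.671 1.127 1.368
v -1.012 1.865 0.325
v 0.566 1.232 1.557
v -1.158 1.871 0.515
v 0.42 1.238 1.748
v -1.316 1.778 0.67
v 0.262 1.145 1.902
v -1.455 1.603 0.758
v 0.122 0.97 1.99
v -1.548 1.381 0.762
v 0.03 0.748 1.994
v -1.575 1.156 0.681
v 0.003 0.523 1.914
v -1.531 0.973 0.532
v 0.047 0.34 1.764
v -1.426 0.868 0.343
v 0.152 0.235 1.575
v -1.28 0.862 0.152
v 0.298 0.229 1.385
v -1.122 0.955 -0.002
v 0.456 0.322 1.23
v -0.982 1.13 -0.09
v 0.595 0.497 1.142
v -0.89 1.352 -0.094
v 0.688 0.719 1.138
f 1 12 6
f 1 6 2
f 1 2 8
f 1 8 11
f 1 11 12
f 2 6 10
f 6 12 5
f 12 11 3
f 11 8 7
f 8 2 9
f 4 10 5
f 4 5 3
f 4 3 7
f 4 7 9
f 4 9 10
f 5 10 6
f 3 5 12
f 7 3 11
f 9 7 8
f 10 9 2
f 14 13 16
f 14 16 15
f 16 13 17
f 16 17 15
f 17 13 18
f 17 18 15
f 18 13 19
f 18 19 15
f 19 13 20
f 19 20 15
f 20 13 21
f 20 21 15
f 21 13 22
f 21 22 15
f 22 13 23
f 22 23 15
f 23 13 24
f 23 24 15
f 24 13 25
f 24 25 15
f 25 13 26
f 25 26 15
f 26 13 14
f 26 14 15
f 28 27 31
f 28 31 29
f 29 31 32
f 29 32 30
f 31 27 33
f 31 33 32
f 32 33 34
f 32 34 30
f 33 27 35
f 33 35 34
f 34 35 36
f 34 36 30
f 35 27 37
f 35 37 36
f 36 37 38
f 36 38 30
f 37 27 39
f 37 39 38
f 38 39 40
f 38 40 30
f 39 27 41
f 39 41 40
f 40 41 42
f 40 42 30
f 41 27 43
f 41 43 42
f 42 43 44
f 42 44 30
f 43 27 45
f 43 45 44
f 44 45 46
f 44 46 30
f 45 27 47
f 45 47 46
f 46 47 48
f 46 48 30
f 47 27 49
f 47 49 48
f 48 49 50
f 48 50 30
f 49 27 51
f 49 51 50
f 50 51 52
f 50 52 30
f 51 27 53
f 51 53 52
f 52 53 54
f 52 54 30
f 53 27 55
f 53 55 54
f 54 55 56
f 54 56 30
f 55 27 28
f 55 28 56
f 56 28 29
f 56 29 30



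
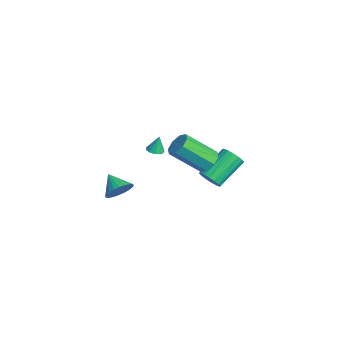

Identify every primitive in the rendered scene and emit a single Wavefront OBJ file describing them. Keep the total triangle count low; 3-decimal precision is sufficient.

v 2.847 1.34 0.98
v 3.161 1.752 1.509
v 2.887 0.192 2.888
v 2.573 -0.22 2.36
v 2.601 1.826 1.481
v 2.326 0.266 2.86
v 2.184 1.615 1.16
v 1.91 0.056 2.539
v 2.156 1.243 0.734
v 1.882 -0.316 2.113
v 2.533 0.928 0.452
v 2.259 -0.632 1.831
v 3.094 0.854 0.48
v 2.819 -0.706 1.859
v 3.51 1.064 0.801
v 3.236 -0.495 2.18
v 3.538 1.436 1.227
v 3.264 -0.123 2.606
v -1.031 -0.576 -0.366
v -0.565 -0.397 -0.4
v -1.049 -0.344 0.626
v -0.761 -0.165 -0.458
v -1.06 -0.09 -0.481
v -1.348 -0.201 -0.46
v -1.515 -0.455 -0.404
v -1.496 -0.756 -0.333
v -1.3 -0.987 -0.275
v -1.001 -1.062 -0.252
v -0.714 -0.951 -0.273
v -0.547 -0.697 -0.329
v -1.078 2.385 -3.174
v -0.59 2.242 -2.664
v -1.375 3.732 -1.496
v -1.862 3.875 -2.006
v -0.435 2.478 -2.862
v -1.22 3.969 -1.694
v -0.428 2.693 -3.131
v -1.213 4.183 -1.963
v -0.57 2.838 -3.411
v -1.355 4.328 -2.242
v -0.828 2.878 -3.635
v -1.613 4.368 -2.467
v -1.143 2.806 -3.755
v -1.928 4.296 -2.586
v -1.443 2.637 -3.741
v -2.228 4.127 -2.573
v -1.659 2.41 -3.598
v -2.444 3.901 -2.429
v -1.742 2.178 -3.357
v -2.527 3.668 -2.189
v -1.673 1.993 -3.075
v -2.458 3.483 -1.906
v -1.468 1.898 -2.815
v -2.253 3.388 -1.647
v -1.173 1.914 -2.638
v -1.958 3.404 -1.469
v -0.856 2.038 -2.583
v -1.641 3.529 -1.415
v 4.019 -3.474 0.346
v 4.411 -3.281 1.005
v 3.081 -3.846 1.014
v 4.263 -3.017 0.943
v 4.077 -2.824 0.791
v 3.883 -2.729 0.571
v 3.71 -2.748 0.317
v 3.584 -2.877 0.067
v 3.524 -3.097 -0.14
v 3.539 -3.375 -0.273
v 3.628 -3.668 -0.312
v 3.776 -3.931 -0.251
v 3.961 -4.124 -0.098
v 4.155 -4.219 0.122
v 4.328 -4.2 0.376
v 4.455 -4.071 0.626
v 4.515 -3.851 0.833
v 4.499 -3.573 0.966
f 2 1 5
f 2 5 3
f 3 5 6
f 3 6 4
f 5 1 7
f 5 7 6
f 6 7 8
f 6 8 4
f 7 1 9
f 7 9 8
f 8 9 10
f 8 10 4
f 9 1 11
f 9 11 10
f 10 11 12
f 10 12 4
f 11 1 13
f 11 13 12
f 12 13 14
f 12 14 4
f 13 1 15
f 13 15 14
f 14 15 16
f 14 16 4
f 15 1 17
f 15 17 16
f 16 17 18
f 16 18 4
f 17 1 2
f 17 2 18
f 18 2 3
f 18 3 4
f 20 19 22
f 20 22 21
f 22 19 23
f 22 23 21
f 23 19 24
f 23 24 21
f 24 19 25
f 24 25 21
f 25 19 26
f 25 26 21
f 26 19 27
f 26 27 21
f 27 19 28
f 27 28 21
f 28 19 29
f 28 29 21
f 29 19 30
f 29 30 21
f 30 19 20
f 30 20 21
f 32 31 35
f 32 35 33
f 33 35 36
f 33 36 34
f 35 31 37
f 35 37 36
f 36 37 38
f 36 38 34
f 37 31 39
f 37 39 38
f 38 39 40
f 38 40 34
f 39 31 41
f 39 41 40
f 40 41 42
f 40 42 34
f 41 31 43
f 41 43 42
f 42 43 44
f 42 44 34
f 43 31 45
f 43 45 44
f 44 45 46
f 44 46 34
f 45 31 47
f 45 47 46
f 46 47 48
f 46 48 34
f 47 31 49
f 47 49 48
f 48 49 50
f 48 50 34
f 49 31 51
f 49 51 50
f 50 51 52
f 50 52 34
f 51 31 53
f 51 53 52
f 52 53 54
f 52 54 34
f 53 31 55
f 53 55 54
f 54 55 56
f 54 56 34
f 55 31 57
f 55 57 56
f 56 57 58
f 56 58 34
f 57 31 32
f 57 32 58
f 58 32 33
f 58 33 34
f 60 59 62
f 60 62 61
f 62 59 63
f 62 63 61
f 63 59 64
f 63 64 61
f 64 59 65
f 64 65 61
f 65 59 66
f 65 66 61
f 66 59 67
f 66 67 61
f 67 59 68
f 67 68 61
f 68 59 69
f 68 69 61
f 69 59 70
f 69 70 61
f 70 59 71
f 70 71 61
f 71 59 72
f 71 72 61
f 72 59 73
f 72 73 61
f 73 59 74
f 73 74 61
f 74 59 75
f 74 75 61
f 75 59 76
f 75 76 61
f 76 59 60
f 76 60 61



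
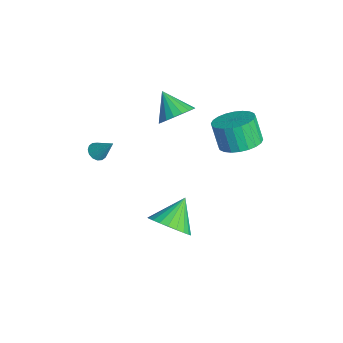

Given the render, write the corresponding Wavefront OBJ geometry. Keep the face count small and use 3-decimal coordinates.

v 0.425 -0.397 -3.675
v 0.872 -0.935 -2.839
v -0.465 0.557 -2.585
v 1.15 -0.617 -2.891
v 1.317 -0.265 -3.062
v 1.348 0.067 -3.326
v 1.239 0.328 -3.643
v 1.006 0.479 -3.966
v 0.685 0.496 -4.244
v 0.324 0.378 -4.435
v -0.021 0.142 -4.511
v -0.299 -0.177 -4.459
v -0.466 -0.528 -4.288
v -0.498 -0.86 -4.024
v -0.389 -1.121 -3.706
v -0.156 -1.272 -3.384
v 0.166 -1.289 -3.106
v 0.527 -1.171 -2.915
v -0.43 3.1 0.946
v 0.356 2.461 1.129
v -0.143 2.22 2.436
v -0.93 2.86 2.254
v 0.51 2.811 1.252
v 0.011 2.57 2.559
v 0.52 3.205 1.328
v 0.021 2.965 2.636
v 0.386 3.584 1.347
v -0.113 3.343 2.654
v 0.128 3.888 1.304
v -0.371 3.648 2.612
v -0.216 4.073 1.207
v -0.715 3.833 2.515
v -0.592 4.11 1.07
v -1.091 3.869 2.378
v -0.943 3.993 0.915
v -1.442 3.752 2.222
v -1.217 3.74 0.764
v -1.716 3.499 2.071
v -1.371 3.39 0.641
v -1.87 3.149 1.948
v -1.381 2.995 0.564
v -1.88 2.755 1.872
v -1.247 2.617 0.546
v -1.746 2.376 1.853
v -0.989 2.312 0.588
v -1.488 2.072 1.896
v -0.645 2.127 0.685
v -1.144 1.887 1.993
v -0.269 2.091 0.822
v -0.768 1.85 2.13
v 0.082 2.208 0.978
v -0.417 1.967 2.285
v -2.726 0.699 1.387
v -2.057 0.397 1.957
v -3.774 0.241 2.373
v -2.113 0.788 2.08
v -2.29 1.162 2.065
v -2.554 1.444 1.916
v -2.852 1.579 1.663
v -3.125 1.539 1.354
v -3.319 1.333 1.052
v -3.396 1.002 0.817
v -3.34 0.61 0.694
v -3.163 0.237 0.708
v -2.899 -0.045 0.857
v -2.601 -0.18 1.111
v -2.328 -0.14 1.419
v -2.134 0.066 1.721
v -2.536 -3.064 -0.29
v -2.081 -3.157 -0.501
v -1.944 -2.436 0.71
v -2.157 -2.925 -0.601
v -2.335 -2.73 -0.618
v -2.566 -2.625 -0.547
v -2.79 -2.637 -0.407
v -2.945 -2.764 -0.236
v -2.991 -2.971 -0.078
v -2.915 -3.203 0.022
v -2.737 -3.398 0.039
v -2.506 -3.503 -0.032
v -2.282 -3.49 -0.172
v -2.127 -3.364 -0.343
f 2 1 4
f 2 4 3
f 4 1 5
f 4 5 3
f 5 1 6
f 5 6 3
f 6 1 7
f 6 7 3
f 7 1 8
f 7 8 3
f 8 1 9
f 8 9 3
f 9 1 10
f 9 10 3
f 10 1 11
f 10 11 3
f 11 1 12
f 11 12 3
f 12 1 13
f 12 13 3
f 13 1 14
f 13 14 3
f 14 1 15
f 14 15 3
f 15 1 16
f 15 16 3
f 16 1 17
f 16 17 3
f 17 1 18
f 17 18 3
f 18 1 2
f 18 2 3
f 20 19 23
f 20 23 21
f 21 23 24
f 21 24 22
f 23 19 25
f 23 25 24
f 24 25 26
f 24 26 22
f 25 19 27
f 25 27 26
f 26 27 28
f 26 28 22
f 27 19 29
f 27 29 28
f 28 29 30
f 28 30 22
f 29 19 31
f 29 31 30
f 30 31 32
f 30 32 22
f 31 19 33
f 31 33 32
f 32 33 34
f 32 34 22
f 33 19 35
f 33 35 34
f 34 35 36
f 34 36 22
f 35 19 37
f 35 37 36
f 36 37 38
f 36 38 22
f 37 19 39
f 37 39 38
f 38 39 40
f 38 40 22
f 39 19 41
f 39 41 40
f 40 41 42
f 40 42 22
f 41 19 43
f 41 43 42
f 42 43 44
f 42 44 22
f 43 19 45
f 43 45 44
f 44 45 46
f 44 46 22
f 45 19 47
f 45 47 46
f 46 47 48
f 46 48 22
f 47 19 49
f 47 49 48
f 48 49 50
f 48 50 22
f 49 19 51
f 49 51 50
f 50 51 52
f 50 52 22
f 51 19 20
f 51 20 52
f 52 20 21
f 52 21 22
f 54 53 56
f 54 56 55
f 56 53 57
f 56 57 55
f 57 53 58
f 57 58 55
f 58 53 59
f 58 59 55
f 59 53 60
f 59 60 55
f 60 53 61
f 60 61 55
f 61 53 62
f 61 62 55
f 62 53 63
f 62 63 55
f 63 53 64
f 63 64 55
f 64 53 65
f 64 65 55
f 65 53 66
f 65 66 55
f 66 53 67
f 66 67 55
f 67 53 68
f 67 68 55
f 68 53 54
f 68 54 55
f 70 69 72
f 70 72 71
f 72 69 73
f 72 73 71
f 73 69 74
f 73 74 71
f 74 69 75
f 74 75 71
f 75 69 76
f 75 76 71
f 76 69 77
f 76 77 71
f 77 69 78
f 77 78 71
f 78 69 79
f 78 79 71
f 79 69 80
f 79 80 71
f 80 69 81
f 80 81 71
f 81 69 82
f 81 82 71
f 82 69 70
f 82 70 71



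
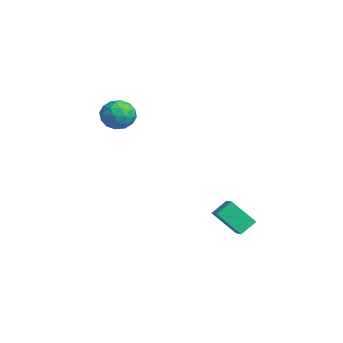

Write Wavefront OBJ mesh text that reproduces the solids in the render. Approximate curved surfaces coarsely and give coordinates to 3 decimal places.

v -4.176 -2.628 3.106
v -3.873 -2.191 4.013
v -3.567 -4.129 3.627
v -3.264 -3.692 4.534
v -4.288 -3.812 4.323
v -4.664 -2.884 4.001
v -2.776 -3.436 3.639
v -3.152 -2.508 3.317
v -3.008 -2.69 4.343
v -3.943 -2.923 4.766
v -3.497 -3.397 2.874
v -4.432 -3.63 3.297
v -4.078 -2.278 3.514
v -3.362 -4.042 4.126
v -3.963 -4.113 4.002
v -3.786 -3.856 4.535
v -4.543 -2.685 3.507
v -4.365 -2.428 4.04
v -4.608 -3.381 4.222
v -3.075 -3.892 3.6
v -2.897 -3.635 4.133
v -3.654 -2.464 3.105
v -3.477 -2.207 3.638
v -2.832 -2.939 3.418
v -3.392 -2.314 4.241
v -3.034 -3.197 4.547
v -2.747 -3.046 4.02
v -2.968 -2.501 3.831
v -3.941 -2.451 4.49
v -3.583 -3.333 4.795
v -4.184 -3.404 4.671
v -4.406 -2.858 4.482
v -3.433 -2.744 4.683
v -3.857 -2.987 2.845
v -3.499 -3.869 3.15
v -3.034 -3.462 3.158
v -3.256 -2.916 2.969
v -4.406 -3.123 3.093
v -4.048 -4.006 3.399
v -4.472 -3.819 3.809
v -4.693 -3.274 3.62
v -4.007 -3.576 2.957
v 0.118 2.128 -4.048
v -0.421 0.95 -2.631
v -0.114 3.044 -3.376
v -0.654 1.866 -1.958
v 0.954 2.114 -3.742
v 0.414 0.936 -2.324
v 0.721 3.03 -3.069
v 0.182 1.852 -1.652
f 1 38 17
f 38 12 41
f 17 41 6
f 38 41 17
f 1 17 13
f 17 6 18
f 13 18 2
f 17 18 13
f 1 13 22
f 13 2 23
f 22 23 8
f 13 23 22
f 1 22 34
f 22 8 37
f 34 37 11
f 22 37 34
f 1 34 38
f 34 11 42
f 38 42 12
f 34 42 38
f 2 18 29
f 18 6 32
f 29 32 10
f 18 32 29
f 6 41 19
f 41 12 40
f 19 40 5
f 41 40 19
f 12 42 39
f 42 11 35
f 39 35 3
f 42 35 39
f 11 37 36
f 37 8 24
f 36 24 7
f 37 24 36
f 8 23 28
f 23 2 25
f 28 25 9
f 23 25 28
f 4 30 16
f 30 10 31
f 16 31 5
f 30 31 16
f 4 16 14
f 16 5 15
f 14 15 3
f 16 15 14
f 4 14 21
f 14 3 20
f 21 20 7
f 14 20 21
f 4 21 26
f 21 7 27
f 26 27 9
f 21 27 26
f 4 26 30
f 26 9 33
f 30 33 10
f 26 33 30
f 5 31 19
f 31 10 32
f 19 32 6
f 31 32 19
f 3 15 39
f 15 5 40
f 39 40 12
f 15 40 39
f 7 20 36
f 20 3 35
f 36 35 11
f 20 35 36
f 9 27 28
f 27 7 24
f 28 24 8
f 27 24 28
f 10 33 29
f 33 9 25
f 29 25 2
f 33 25 29
f 44 46 43
f 47 44 43
f 43 46 45
f 45 47 43
f 44 50 46
f 48 44 47
f 48 50 44
f 46 50 45
f 49 47 45
f 45 50 49
f 49 48 47
f 50 48 49



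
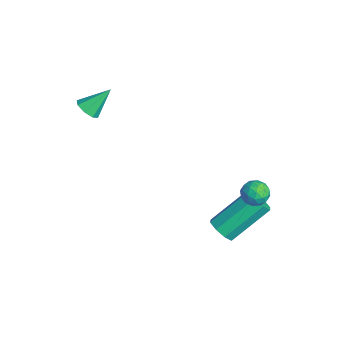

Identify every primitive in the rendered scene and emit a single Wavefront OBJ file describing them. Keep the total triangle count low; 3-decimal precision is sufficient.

v -1.807 -2.752 0.919
v -1.434 -2.405 0.583
v -1.873 -1.728 1.901
v -1.884 -2.336 0.48
v -2.289 -2.51 0.634
v -2.411 -2.826 0.956
v -2.179 -3.099 1.255
v -1.729 -3.168 1.358
v -1.324 -2.993 1.204
v -1.202 -2.677 0.883
v 3.673 3.26 -1.378
v 4.144 2.832 -1.456
v 3.236 2.648 -0.664
v 3.707 2.22 -0.742
v 3.831 2.787 -0.468
v 4.101 3.165 -0.91
v 3.279 2.315 -1.21
v 3.549 2.693 -1.652
v 3.901 2.248 -1.352
v 4.242 2.54 -0.894
v 3.138 2.94 -1.226
v 3.479 3.232 -0.768
v 3.947 3.1 -1.48
v 3.433 2.38 -0.64
v 3.506 2.713 -0.479
v 3.783 2.462 -0.525
v 3.921 3.296 -1.159
v 4.199 3.044 -1.205
v 4.014 3.018 -0.624
v 3.181 2.436 -0.915
v 3.459 2.184 -0.961
v 3.597 3.018 -1.595
v 3.874 2.767 -1.641
v 3.366 2.462 -1.496
v 4.081 2.505 -1.465
v 3.824 2.145 -1.045
v 3.573 2.201 -1.32
v 3.731 2.423 -1.58
v 4.281 2.676 -1.195
v 4.024 2.317 -0.775
v 4.097 2.65 -0.615
v 4.256 2.872 -0.874
v 4.138 2.333 -1.134
v 3.356 3.163 -1.345
v 3.099 2.804 -0.925
v 3.124 2.608 -1.246
v 3.283 2.83 -1.505
v 3.556 3.335 -1.075
v 3.299 2.975 -0.655
v 3.649 3.057 -0.54
v 3.807 3.279 -0.8
v 3.242 3.147 -0.986
v 3.015 1.565 -3.896
v 3.355 1.235 -3.422
v 3.104 2.926 -2.069
v 2.765 3.255 -2.544
v 3.66 1.519 -3.72
v 3.409 3.21 -2.368
v 3.588 1.83 -4.122
v 3.337 3.521 -2.769
v 3.18 1.985 -4.391
v 2.929 3.676 -3.039
v 2.676 1.894 -4.371
v 2.425 3.585 -3.018
v 2.371 1.61 -4.072
v 2.12 3.301 -2.72
v 2.443 1.299 -3.671
v 2.192 2.99 -2.318
v 2.851 1.144 -3.401
v 2.6 2.835 -2.049
f 2 1 4
f 2 4 3
f 4 1 5
f 4 5 3
f 5 1 6
f 5 6 3
f 6 1 7
f 6 7 3
f 7 1 8
f 7 8 3
f 8 1 9
f 8 9 3
f 9 1 10
f 9 10 3
f 10 1 2
f 10 2 3
f 11 48 27
f 48 22 51
f 27 51 16
f 48 51 27
f 11 27 23
f 27 16 28
f 23 28 12
f 27 28 23
f 11 23 32
f 23 12 33
f 32 33 18
f 23 33 32
f 11 32 44
f 32 18 47
f 44 47 21
f 32 47 44
f 11 44 48
f 44 21 52
f 48 52 22
f 44 52 48
f 12 28 39
f 28 16 42
f 39 42 20
f 28 42 39
f 16 51 29
f 51 22 50
f 29 50 15
f 51 50 29
f 22 52 49
f 52 21 45
f 49 45 13
f 52 45 49
f 21 47 46
f 47 18 34
f 46 34 17
f 47 34 46
f 18 33 38
f 33 12 35
f 38 35 19
f 33 35 38
f 14 40 26
f 40 20 41
f 26 41 15
f 40 41 26
f 14 26 24
f 26 15 25
f 24 25 13
f 26 25 24
f 14 24 31
f 24 13 30
f 31 30 17
f 24 30 31
f 14 31 36
f 31 17 37
f 36 37 19
f 31 37 36
f 14 36 40
f 36 19 43
f 40 43 20
f 36 43 40
f 15 41 29
f 41 20 42
f 29 42 16
f 41 42 29
f 13 25 49
f 25 15 50
f 49 50 22
f 25 50 49
f 17 30 46
f 30 13 45
f 46 45 21
f 30 45 46
f 19 37 38
f 37 17 34
f 38 34 18
f 37 34 38
f 20 43 39
f 43 19 35
f 39 35 12
f 43 35 39
f 54 53 57
f 54 57 55
f 55 57 58
f 55 58 56
f 57 53 59
f 57 59 58
f 58 59 60
f 58 60 56
f 59 53 61
f 59 61 60
f 60 61 62
f 60 62 56
f 61 53 63
f 61 63 62
f 62 63 64
f 62 64 56
f 63 53 65
f 63 65 64
f 64 65 66
f 64 66 56
f 65 53 67
f 65 67 66
f 66 67 68
f 66 68 56
f 67 53 69
f 67 69 68
f 68 69 70
f 68 70 56
f 69 53 54
f 69 54 70
f 70 54 55
f 70 55 56



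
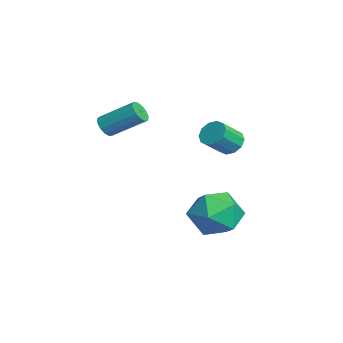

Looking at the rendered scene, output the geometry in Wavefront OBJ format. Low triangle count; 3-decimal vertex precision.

v -1.162 2.616 0.099
v -0.568 2.926 0.077
v -0.084 2.053 0.879
v -0.678 1.744 0.901
v -0.787 3.09 0.388
v -0.302 2.217 1.19
v -1.148 3.074 0.589
v -0.664 2.201 1.39
v -1.515 2.882 0.603
v -1.031 2.01 1.404
v -1.748 2.59 0.424
v -1.263 1.717 1.225
v -1.756 2.307 0.121
v -1.272 1.434 0.923
v -1.538 2.143 -0.19
v -1.053 1.27 0.612
v -1.176 2.159 -0.39
v -0.692 1.286 0.411
v -0.809 2.35 -0.404
v -0.325 1.478 0.397
v -0.577 2.643 -0.225
v -0.092 1.77 0.576
v -3.457 -2.186 0.43
v -3.057 -2.071 0.041
v -2.504 -0.678 1.02
v -2.903 -0.794 1.41
v -3.319 -1.906 -0.046
v -2.765 -0.513 0.933
v -3.624 -1.83 0.018
v -3.071 -0.437 0.997
v -3.876 -1.867 0.213
v -3.323 -0.475 1.193
v -3.995 -2.005 0.478
v -3.442 -0.613 1.457
v -3.943 -2.201 0.727
v -3.39 -0.809 1.706
v -3.737 -2.392 0.882
v -3.183 -1 1.861
v -3.442 -2.518 0.894
v -2.888 -1.126 1.873
v -3.151 -2.538 0.758
v -2.598 -1.146 1.737
v -2.958 -2.447 0.519
v -2.404 -1.054 1.498
v -2.923 -2.273 0.251
v -2.369 -0.88 1.231
v 1.646 2.626 -2.624
v 2.644 1.958 -2.976
v 0.696 0.922 -2.084
v 1.694 0.254 -2.436
v 1.76 0.995 -1.43
v 2.348 2.049 -1.764
v 0.992 0.831 -3.296
v 1.58 1.885 -3.63
v 2.24 0.849 -3.391
v 2.714 0.95 -2.238
v 0.626 1.93 -2.822
v 1.1 2.031 -1.669
f 2 1 5
f 2 5 3
f 3 5 6
f 3 6 4
f 5 1 7
f 5 7 6
f 6 7 8
f 6 8 4
f 7 1 9
f 7 9 8
f 8 9 10
f 8 10 4
f 9 1 11
f 9 11 10
f 10 11 12
f 10 12 4
f 11 1 13
f 11 13 12
f 12 13 14
f 12 14 4
f 13 1 15
f 13 15 14
f 14 15 16
f 14 16 4
f 15 1 17
f 15 17 16
f 16 17 18
f 16 18 4
f 17 1 19
f 17 19 18
f 18 19 20
f 18 20 4
f 19 1 21
f 19 21 20
f 20 21 22
f 20 22 4
f 21 1 2
f 21 2 22
f 22 2 3
f 22 3 4
f 24 23 27
f 24 27 25
f 25 27 28
f 25 28 26
f 27 23 29
f 27 29 28
f 28 29 30
f 28 30 26
f 29 23 31
f 29 31 30
f 30 31 32
f 30 32 26
f 31 23 33
f 31 33 32
f 32 33 34
f 32 34 26
f 33 23 35
f 33 35 34
f 34 35 36
f 34 36 26
f 35 23 37
f 35 37 36
f 36 37 38
f 36 38 26
f 37 23 39
f 37 39 38
f 38 39 40
f 38 40 26
f 39 23 41
f 39 41 40
f 40 41 42
f 40 42 26
f 41 23 43
f 41 43 42
f 42 43 44
f 42 44 26
f 43 23 45
f 43 45 44
f 44 45 46
f 44 46 26
f 45 23 24
f 45 24 46
f 46 24 25
f 46 25 26
f 47 58 52
f 47 52 48
f 47 48 54
f 47 54 57
f 47 57 58
f 48 52 56
f 52 58 51
f 58 57 49
f 57 54 53
f 54 48 55
f 50 56 51
f 50 51 49
f 50 49 53
f 50 53 55
f 50 55 56
f 51 56 52
f 49 51 58
f 53 49 57
f 55 53 54
f 56 55 48



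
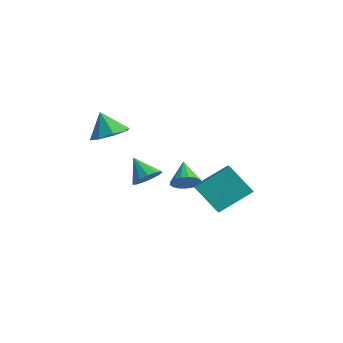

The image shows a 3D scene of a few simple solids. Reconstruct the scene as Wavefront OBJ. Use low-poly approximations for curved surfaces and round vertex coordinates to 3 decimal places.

v 2.437 1.019 -0.125
v 3.045 2.599 0.92
v 3.546 1.493 -1.488
v 4.154 3.073 -0.442
v 3.066 0.547 0.222
v 3.674 2.127 1.268
v 4.175 1.021 -1.14
v 4.783 2.601 -0.095
v -1.005 1.177 -1.006
v -0.445 1.235 -0.424
v -2.035 1.163 -0.014
v -0.559 1.662 -0.536
v -0.814 1.936 -0.797
v -1.13 1.969 -1.124
v -1.407 1.75 -1.414
v -1.556 1.35 -1.575
v -1.53 0.895 -1.555
v -1.337 0.529 -1.361
v -1.04 0.37 -1.054
v -0.731 0.466 -0.732
v -0.509 0.789 -0.497
v -2.167 -0.144 1.93
v -1.32 -0.55 2.301
v -2.773 -0.236 3.21
v -1.326 0.221 2.354
v -1.825 0.778 2.157
v -2.524 0.795 1.828
v -3.014 0.262 1.558
v -3.008 -0.51 1.506
v -2.509 -1.067 1.702
v -1.81 -1.084 2.031
v -0.382 3.042 -1.728
v 0.181 3.178 -1.206
v -1.338 3.718 -0.872
v 0.193 3.476 -1.429
v 0.072 3.676 -1.721
v -0.152 3.729 -2.015
v -0.429 3.626 -2.242
v -0.696 3.388 -2.352
v -0.89 3.071 -2.319
v -0.968 2.748 -2.15
v -0.912 2.491 -1.884
v -0.735 2.361 -1.583
v -0.476 2.387 -1.315
v -0.196 2.562 -1.141
v 0.041 2.848 -1.102
f 2 4 1
f 5 2 1
f 1 4 3
f 3 5 1
f 2 8 4
f 6 2 5
f 6 8 2
f 4 8 3
f 7 5 3
f 3 8 7
f 7 6 5
f 8 6 7
f 10 9 12
f 10 12 11
f 12 9 13
f 12 13 11
f 13 9 14
f 13 14 11
f 14 9 15
f 14 15 11
f 15 9 16
f 15 16 11
f 16 9 17
f 16 17 11
f 17 9 18
f 17 18 11
f 18 9 19
f 18 19 11
f 19 9 20
f 19 20 11
f 20 9 21
f 20 21 11
f 21 9 10
f 21 10 11
f 23 22 25
f 23 25 24
f 25 22 26
f 25 26 24
f 26 22 27
f 26 27 24
f 27 22 28
f 27 28 24
f 28 22 29
f 28 29 24
f 29 22 30
f 29 30 24
f 30 22 31
f 30 31 24
f 31 22 23
f 31 23 24
f 33 32 35
f 33 35 34
f 35 32 36
f 35 36 34
f 36 32 37
f 36 37 34
f 37 32 38
f 37 38 34
f 38 32 39
f 38 39 34
f 39 32 40
f 39 40 34
f 40 32 41
f 40 41 34
f 41 32 42
f 41 42 34
f 42 32 43
f 42 43 34
f 43 32 44
f 43 44 34
f 44 32 45
f 44 45 34
f 45 32 46
f 45 46 34
f 46 32 33
f 46 33 34



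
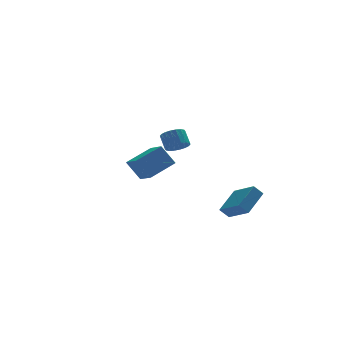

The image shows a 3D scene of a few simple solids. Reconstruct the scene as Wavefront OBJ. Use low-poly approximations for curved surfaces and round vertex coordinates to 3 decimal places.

v -3.254 -5.017 1.94
v -3.958 -4.6 3.174
v -3.429 -3.667 1.384
v -4.133 -3.251 2.618
v -1.607 -4.489 2.702
v -2.311 -4.073 3.936
v -1.782 -3.14 2.146
v -2.486 -2.723 3.38
v 2.74 -4.785 -1.65
v 2.184 -4.665 -1.046
v 2.143 -3.191 -2.516
v 1.587 -3.071 -1.912
v 4.053 -3.749 -0.648
v 3.497 -3.629 -0.044
v 3.456 -2.155 -1.514
v 2.9 -2.035 -0.91
v 1.306 3.553 1.051
v 1.66 3.015 1.542
v 1.588 3.769 2.42
v 1.234 4.307 1.929
v 1.94 3.197 1.407
v 1.869 3.951 2.286
v 2.095 3.45 1.203
v 2.023 4.205 2.081
v 2.093 3.724 0.968
v 2.022 4.478 1.846
v 1.935 3.963 0.749
v 1.864 4.718 1.628
v 1.653 4.122 0.591
v 1.582 4.876 1.469
v 1.302 4.167 0.523
v 1.231 4.922 1.401
v 0.952 4.091 0.56
v 0.88 4.845 1.438
v 0.671 3.909 0.694
v 0.6 4.663 1.573
v 0.517 3.655 0.899
v 0.445 4.41 1.777
v 0.518 3.382 1.134
v 0.447 4.136 2.012
v 0.676 3.142 1.352
v 0.605 3.897 2.231
v 0.958 2.984 1.511
v 0.887 3.738 2.389
v 1.309 2.938 1.579
v 1.238 3.693 2.457
f 2 4 1
f 5 2 1
f 1 4 3
f 3 5 1
f 2 8 4
f 6 2 5
f 6 8 2
f 4 8 3
f 7 5 3
f 3 8 7
f 7 6 5
f 8 6 7
f 10 12 9
f 13 10 9
f 9 12 11
f 11 13 9
f 10 16 12
f 14 10 13
f 14 16 10
f 12 16 11
f 15 13 11
f 11 16 15
f 15 14 13
f 16 14 15
f 18 17 21
f 18 21 19
f 19 21 22
f 19 22 20
f 21 17 23
f 21 23 22
f 22 23 24
f 22 24 20
f 23 17 25
f 23 25 24
f 24 25 26
f 24 26 20
f 25 17 27
f 25 27 26
f 26 27 28
f 26 28 20
f 27 17 29
f 27 29 28
f 28 29 30
f 28 30 20
f 29 17 31
f 29 31 30
f 30 31 32
f 30 32 20
f 31 17 33
f 31 33 32
f 32 33 34
f 32 34 20
f 33 17 35
f 33 35 34
f 34 35 36
f 34 36 20
f 35 17 37
f 35 37 36
f 36 37 38
f 36 38 20
f 37 17 39
f 37 39 38
f 38 39 40
f 38 40 20
f 39 17 41
f 39 41 40
f 40 41 42
f 40 42 20
f 41 17 43
f 41 43 42
f 42 43 44
f 42 44 20
f 43 17 45
f 43 45 44
f 44 45 46
f 44 46 20
f 45 17 18
f 45 18 46
f 46 18 19
f 46 19 20



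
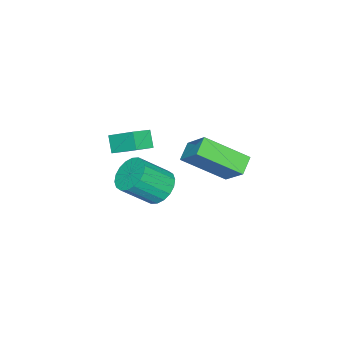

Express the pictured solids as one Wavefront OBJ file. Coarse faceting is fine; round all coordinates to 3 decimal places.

v 2.471 0.11 0.628
v 2.904 1.044 1.635
v 1.702 1.649 -0.469
v 2.136 2.583 0.537
v 3.224 0.197 0.223
v 3.658 1.131 1.229
v 2.456 1.736 -0.875
v 2.889 2.67 0.132
v 1.034 -3.461 -1.205
v 1.138 -2.284 -0.453
v 1.438 -3.084 -1.851
v 1.542 -1.907 -1.1
v 1.858 -3.753 -0.86
v 1.962 -2.576 -0.109
v 2.262 -3.376 -1.507
v 2.366 -2.199 -0.755
v 1.456 -1.682 -3.513
v 2.121 -1.704 -4.042
v 2.989 -2.56 -2.916
v 2.324 -2.538 -2.387
v 2.18 -1.386 -3.846
v 3.048 -2.242 -2.72
v 2.096 -1.126 -3.584
v 2.964 -1.983 -2.458
v 1.885 -0.977 -3.307
v 2.753 -1.834 -2.181
v 1.589 -0.967 -3.072
v 2.457 -1.824 -1.946
v 1.267 -1.099 -2.924
v 2.135 -1.956 -1.798
v 0.982 -1.346 -2.892
v 1.85 -2.203 -1.766
v 0.791 -1.66 -2.984
v 1.659 -2.516 -1.858
v 0.732 -1.978 -3.18
v 1.6 -2.834 -2.054
v 0.816 -2.237 -3.442
v 1.684 -3.094 -2.316
v 1.027 -2.386 -3.719
v 1.895 -3.243 -2.593
v 1.323 -2.396 -3.954
v 2.191 -3.253 -2.828
v 1.645 -2.264 -4.102
v 2.513 -3.121 -2.976
v 1.93 -2.017 -4.134
v 2.798 -2.874 -3.008
f 2 4 1
f 5 2 1
f 1 4 3
f 3 5 1
f 2 8 4
f 6 2 5
f 6 8 2
f 4 8 3
f 7 5 3
f 3 8 7
f 7 6 5
f 8 6 7
f 10 12 9
f 13 10 9
f 9 12 11
f 11 13 9
f 10 16 12
f 14 10 13
f 14 16 10
f 12 16 11
f 15 13 11
f 11 16 15
f 15 14 13
f 16 14 15
f 18 17 21
f 18 21 19
f 19 21 22
f 19 22 20
f 21 17 23
f 21 23 22
f 22 23 24
f 22 24 20
f 23 17 25
f 23 25 24
f 24 25 26
f 24 26 20
f 25 17 27
f 25 27 26
f 26 27 28
f 26 28 20
f 27 17 29
f 27 29 28
f 28 29 30
f 28 30 20
f 29 17 31
f 29 31 30
f 30 31 32
f 30 32 20
f 31 17 33
f 31 33 32
f 32 33 34
f 32 34 20
f 33 17 35
f 33 35 34
f 34 35 36
f 34 36 20
f 35 17 37
f 35 37 36
f 36 37 38
f 36 38 20
f 37 17 39
f 37 39 38
f 38 39 40
f 38 40 20
f 39 17 41
f 39 41 40
f 40 41 42
f 40 42 20
f 41 17 43
f 41 43 42
f 42 43 44
f 42 44 20
f 43 17 45
f 43 45 44
f 44 45 46
f 44 46 20
f 45 17 18
f 45 18 46
f 46 18 19
f 46 19 20



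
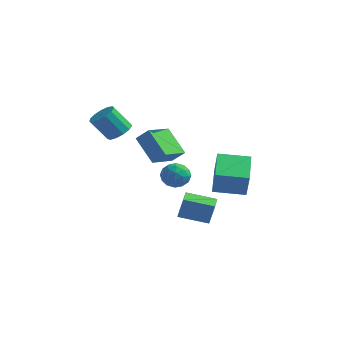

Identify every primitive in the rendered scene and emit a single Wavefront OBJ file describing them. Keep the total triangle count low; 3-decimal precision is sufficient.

v -0.924 -0.575 -0.586
v -0.14 -0.454 -0.996
v -0.32 -1.566 0.276
v 0.464 -1.445 -0.134
v 0.126 -0.799 0.383
v -0.247 -0.186 -0.15
v -0.213 -1.834 -0.57
v -0.586 -1.221 -1.103
v 0.3 -1.232 -0.986
v 0.509 -0.592 -0.398
v -0.969 -1.428 -0.322
v -0.76 -0.788 0.266
v -0.585 -0.427 -0.867
v 0.125 -1.593 0.147
v -0.074 -1.213 0.451
v 0.387 -1.142 0.209
v -0.648 -0.27 -0.37
v -0.187 -0.199 -0.611
v -0.031 -0.402 0.2
v -0.273 -1.821 -0.109
v 0.188 -1.75 -0.35
v -0.847 -0.878 -0.929
v -0.386 -0.807 -1.171
v -0.429 -1.618 -0.92
v 0.135 -0.813 -1.102
v 0.49 -1.396 -0.595
v 0.092 -1.624 -0.851
v -0.127 -1.264 -1.165
v 0.258 -0.438 -0.756
v 0.613 -1.02 -0.249
v 0.414 -0.641 0.054
v 0.194 -0.28 -0.259
v 0.516 -0.895 -0.75
v -1.073 -1 -0.471
v -0.718 -1.582 0.036
v -0.654 -1.74 -0.461
v -0.874 -1.379 -0.774
v -0.95 -0.624 -0.125
v -0.595 -1.207 0.382
v -0.333 -0.756 0.445
v -0.552 -0.396 0.131
v -0.976 -1.125 0.03
v 0.351 -1.818 -3.064
v 0.689 -1.772 -1.706
v -0.049 -0.849 -2.998
v 0.289 -0.803 -1.64
v 1.931 -1.137 -3.48
v 2.269 -1.091 -2.122
v 1.531 -0.168 -3.414
v 1.869 -0.122 -2.056
v -2.794 -2.567 2.976
v -2.088 -2.734 3.358
v -2.92 -3.22 4.685
v -3.626 -3.053 4.304
v -2.188 -2.294 3.456
v -3.02 -2.78 4.784
v -2.481 -1.94 3.402
v -3.312 -2.426 4.73
v -2.873 -1.786 3.213
v -3.705 -2.272 4.54
v -3.24 -1.879 2.949
v -4.072 -2.365 4.276
v -3.466 -2.191 2.693
v -4.297 -2.677 4.02
v -3.478 -2.622 2.527
v -4.31 -3.108 3.855
v -3.273 -3.036 2.504
v -4.105 -3.522 3.832
v -2.916 -3.301 2.631
v -3.748 -3.787 3.958
v -2.521 -3.332 2.867
v -3.352 -3.818 4.195
v -2.212 -3.121 3.138
v -3.044 -3.607 4.466
v -0.243 -3.443 1.564
v -1.585 -2.909 2.874
v -0.017 -1.748 1.105
v -1.36 -1.214 2.414
v 0.5 -3.346 2.286
v -0.843 -2.812 3.595
v 0.725 -1.651 1.826
v -0.617 -1.117 3.136
v 2.742 -2.297 -0.369
v 3.095 -2.626 1.083
v 1.84 -0.409 0.279
v 2.194 -0.738 1.73
v 4.346 -1.462 -0.57
v 4.7 -1.791 0.881
v 3.445 0.426 0.077
v 3.798 0.097 1.529
f 1 38 17
f 38 12 41
f 17 41 6
f 38 41 17
f 1 17 13
f 17 6 18
f 13 18 2
f 17 18 13
f 1 13 22
f 13 2 23
f 22 23 8
f 13 23 22
f 1 22 34
f 22 8 37
f 34 37 11
f 22 37 34
f 1 34 38
f 34 11 42
f 38 42 12
f 34 42 38
f 2 18 29
f 18 6 32
f 29 32 10
f 18 32 29
f 6 41 19
f 41 12 40
f 19 40 5
f 41 40 19
f 12 42 39
f 42 11 35
f 39 35 3
f 42 35 39
f 11 37 36
f 37 8 24
f 36 24 7
f 37 24 36
f 8 23 28
f 23 2 25
f 28 25 9
f 23 25 28
f 4 30 16
f 30 10 31
f 16 31 5
f 30 31 16
f 4 16 14
f 16 5 15
f 14 15 3
f 16 15 14
f 4 14 21
f 14 3 20
f 21 20 7
f 14 20 21
f 4 21 26
f 21 7 27
f 26 27 9
f 21 27 26
f 4 26 30
f 26 9 33
f 30 33 10
f 26 33 30
f 5 31 19
f 31 10 32
f 19 32 6
f 31 32 19
f 3 15 39
f 15 5 40
f 39 40 12
f 15 40 39
f 7 20 36
f 20 3 35
f 36 35 11
f 20 35 36
f 9 27 28
f 27 7 24
f 28 24 8
f 27 24 28
f 10 33 29
f 33 9 25
f 29 25 2
f 33 25 29
f 44 46 43
f 47 44 43
f 43 46 45
f 45 47 43
f 44 50 46
f 48 44 47
f 48 50 44
f 46 50 45
f 49 47 45
f 45 50 49
f 49 48 47
f 50 48 49
f 52 51 55
f 52 55 53
f 53 55 56
f 53 56 54
f 55 51 57
f 55 57 56
f 56 57 58
f 56 58 54
f 57 51 59
f 57 59 58
f 58 59 60
f 58 60 54
f 59 51 61
f 59 61 60
f 60 61 62
f 60 62 54
f 61 51 63
f 61 63 62
f 62 63 64
f 62 64 54
f 63 51 65
f 63 65 64
f 64 65 66
f 64 66 54
f 65 51 67
f 65 67 66
f 66 67 68
f 66 68 54
f 67 51 69
f 67 69 68
f 68 69 70
f 68 70 54
f 69 51 71
f 69 71 70
f 70 71 72
f 70 72 54
f 71 51 73
f 71 73 72
f 72 73 74
f 72 74 54
f 73 51 52
f 73 52 74
f 74 52 53
f 74 53 54
f 76 78 75
f 79 76 75
f 75 78 77
f 77 79 75
f 76 82 78
f 80 76 79
f 80 82 76
f 78 82 77
f 81 79 77
f 77 82 81
f 81 80 79
f 82 80 81
f 84 86 83
f 87 84 83
f 83 86 85
f 85 87 83
f 84 90 86
f 88 84 87
f 88 90 84
f 86 90 85
f 89 87 85
f 85 90 89
f 89 88 87
f 90 88 89



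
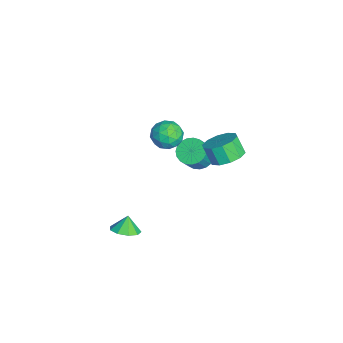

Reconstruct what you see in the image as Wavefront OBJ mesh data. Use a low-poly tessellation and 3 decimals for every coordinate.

v 0.318 0.019 4.634
v 1.14 0.423 4.323
v 0.54 -1.183 3.657
v 1.362 -0.779 3.346
v 1.306 -1.131 4.245
v 1.169 -0.388 4.849
v 0.511 -0.372 3.131
v 0.374 0.371 3.735
v 1.26 0.182 3.394
v 1.751 -0.288 4.083
v -0.071 -0.472 3.897
v 0.42 -0.942 4.586
v 0.71 0.327 4.564
v 0.97 -1.087 3.416
v 0.937 -1.294 3.944
v 1.421 -1.056 3.761
v 0.726 -0.15 4.874
v 1.21 0.087 4.691
v 1.307 -0.826 4.645
v 0.47 -0.847 3.289
v 0.954 -0.61 3.106
v 0.259 0.296 4.219
v 0.743 0.534 4.036
v 0.373 0.066 3.335
v 1.263 0.422 3.836
v 1.393 -0.284 3.261
v 0.893 -0.045 3.135
v 0.813 0.392 3.49
v 1.552 0.146 4.241
v 1.682 -0.56 3.666
v 1.649 -0.767 4.195
v 1.568 -0.331 4.55
v 1.622 0.004 3.694
v -0.002 -0.2 4.314
v 0.128 -0.906 3.739
v 0.112 -0.429 3.43
v 0.031 0.007 3.785
v 0.287 -0.476 4.719
v 0.417 -1.182 4.144
v 0.867 -1.152 4.49
v 0.787 -0.715 4.845
v 0.058 -0.764 4.286
v 0.777 2.944 1.726
v 1.709 3.011 2.184
v 1.234 2.584 3.212
v 0.303 2.516 2.754
v 1.402 3.569 2.274
v 0.928 3.141 3.302
v 0.857 3.888 2.155
v 0.382 3.46 3.183
v 0.281 3.846 1.872
v -0.193 3.419 2.9
v -0.105 3.46 1.533
v -0.579 3.033 2.561
v -0.154 2.876 1.268
v -0.629 2.449 2.296
v 0.152 2.319 1.178
v -0.322 1.891 2.206
v 0.698 2 1.297
v 0.223 1.572 2.325
v 1.273 2.041 1.58
v 0.799 1.614 2.608
v 1.659 2.427 1.919
v 1.185 2 2.947
v -1.441 1.517 -0.373
v -0.803 1.179 -0.893
v -0 0.686 0.413
v -0.639 1.023 0.933
v -0.682 1.524 -0.837
v 0.121 1.031 0.469
v -0.692 1.868 -0.7
v 0.11 1.375 0.605
v -0.832 2.151 -0.507
v -0.03 1.658 0.798
v -1.078 2.325 -0.291
v -0.275 1.832 1.014
v -1.386 2.358 -0.089
v -0.583 1.865 1.217
v -1.704 2.246 0.064
v -0.901 1.753 1.37
v -1.976 2.008 0.142
v -1.173 1.515 1.447
v -2.156 1.685 0.13
v -1.353 1.192 1.436
v -2.212 1.333 0.032
v -1.41 0.84 1.337
v -2.136 1.012 -0.137
v -1.333 0.519 1.169
v -1.939 0.779 -0.346
v -1.136 0.286 0.96
v -1.656 0.673 -0.56
v -0.853 0.18 0.746
v -1.336 0.713 -0.741
v -0.533 0.22 0.564
v -1.034 0.892 -0.859
v -0.231 0.399 0.447
v 1.572 -2.74 -3.954
v 2.385 -2.599 -3.594
v 1.148 -2.56 -3.066
v 2.156 -2.07 -3.811
v 1.653 -1.854 -4.094
v 1.113 -2.053 -4.312
v 0.787 -2.573 -4.362
v 0.829 -3.171 -4.221
v 1.218 -3.567 -3.956
v 1.773 -3.576 -3.689
v 2.234 -3.193 -3.546
f 1 38 17
f 38 12 41
f 17 41 6
f 38 41 17
f 1 17 13
f 17 6 18
f 13 18 2
f 17 18 13
f 1 13 22
f 13 2 23
f 22 23 8
f 13 23 22
f 1 22 34
f 22 8 37
f 34 37 11
f 22 37 34
f 1 34 38
f 34 11 42
f 38 42 12
f 34 42 38
f 2 18 29
f 18 6 32
f 29 32 10
f 18 32 29
f 6 41 19
f 41 12 40
f 19 40 5
f 41 40 19
f 12 42 39
f 42 11 35
f 39 35 3
f 42 35 39
f 11 37 36
f 37 8 24
f 36 24 7
f 37 24 36
f 8 23 28
f 23 2 25
f 28 25 9
f 23 25 28
f 4 30 16
f 30 10 31
f 16 31 5
f 30 31 16
f 4 16 14
f 16 5 15
f 14 15 3
f 16 15 14
f 4 14 21
f 14 3 20
f 21 20 7
f 14 20 21
f 4 21 26
f 21 7 27
f 26 27 9
f 21 27 26
f 4 26 30
f 26 9 33
f 30 33 10
f 26 33 30
f 5 31 19
f 31 10 32
f 19 32 6
f 31 32 19
f 3 15 39
f 15 5 40
f 39 40 12
f 15 40 39
f 7 20 36
f 20 3 35
f 36 35 11
f 20 35 36
f 9 27 28
f 27 7 24
f 28 24 8
f 27 24 28
f 10 33 29
f 33 9 25
f 29 25 2
f 33 25 29
f 44 43 47
f 44 47 45
f 45 47 48
f 45 48 46
f 47 43 49
f 47 49 48
f 48 49 50
f 48 50 46
f 49 43 51
f 49 51 50
f 50 51 52
f 50 52 46
f 51 43 53
f 51 53 52
f 52 53 54
f 52 54 46
f 53 43 55
f 53 55 54
f 54 55 56
f 54 56 46
f 55 43 57
f 55 57 56
f 56 57 58
f 56 58 46
f 57 43 59
f 57 59 58
f 58 59 60
f 58 60 46
f 59 43 61
f 59 61 60
f 60 61 62
f 60 62 46
f 61 43 63
f 61 63 62
f 62 63 64
f 62 64 46
f 63 43 44
f 63 44 64
f 64 44 45
f 64 45 46
f 66 65 69
f 66 69 67
f 67 69 70
f 67 70 68
f 69 65 71
f 69 71 70
f 70 71 72
f 70 72 68
f 71 65 73
f 71 73 72
f 72 73 74
f 72 74 68
f 73 65 75
f 73 75 74
f 74 75 76
f 74 76 68
f 75 65 77
f 75 77 76
f 76 77 78
f 76 78 68
f 77 65 79
f 77 79 78
f 78 79 80
f 78 80 68
f 79 65 81
f 79 81 80
f 80 81 82
f 80 82 68
f 81 65 83
f 81 83 82
f 82 83 84
f 82 84 68
f 83 65 85
f 83 85 84
f 84 85 86
f 84 86 68
f 85 65 87
f 85 87 86
f 86 87 88
f 86 88 68
f 87 65 89
f 87 89 88
f 88 89 90
f 88 90 68
f 89 65 91
f 89 91 90
f 90 91 92
f 90 92 68
f 91 65 93
f 91 93 92
f 92 93 94
f 92 94 68
f 93 65 95
f 93 95 94
f 94 95 96
f 94 96 68
f 95 65 66
f 95 66 96
f 96 66 67
f 96 67 68
f 98 97 100
f 98 100 99
f 100 97 101
f 100 101 99
f 101 97 102
f 101 102 99
f 102 97 103
f 102 103 99
f 103 97 104
f 103 104 99
f 104 97 105
f 104 105 99
f 105 97 106
f 105 106 99
f 106 97 107
f 106 107 99
f 107 97 98
f 107 98 99

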